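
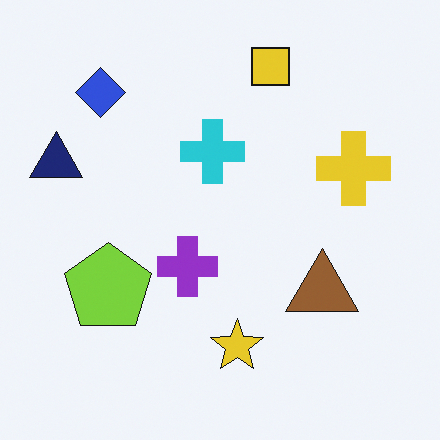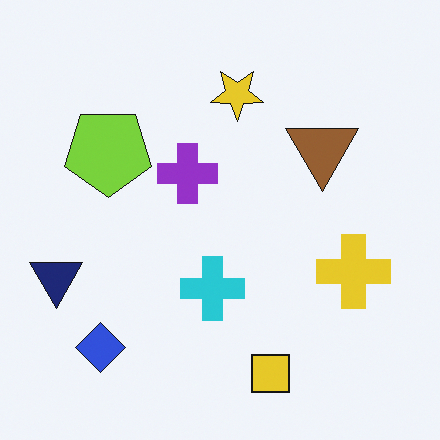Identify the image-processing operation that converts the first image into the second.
This is the original image flipped vertically (top ↔ bottom).

The yellow square is in the top of the first image and the bottom of the second — shapes on opposite sides of the horizontal midline have swapped in a mirror flip.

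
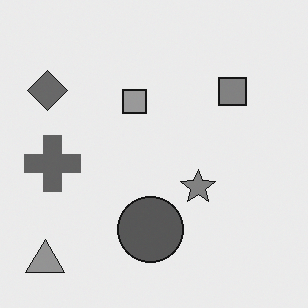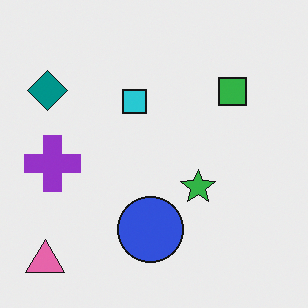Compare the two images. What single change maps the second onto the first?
The first image is the second converted to grayscale.

All color is removed — every shape is now a shade of grey.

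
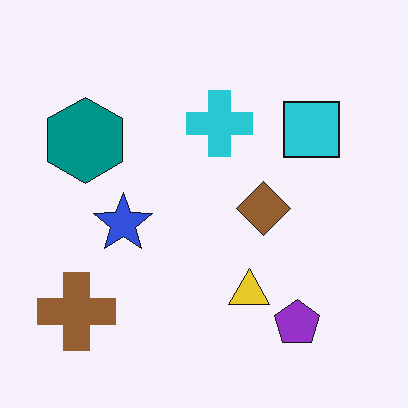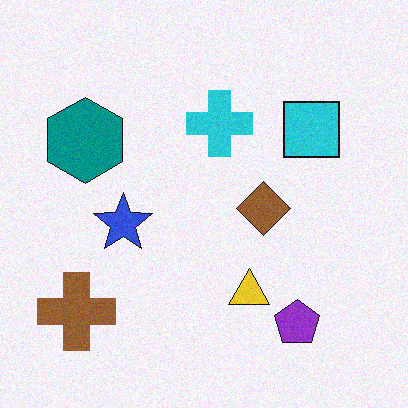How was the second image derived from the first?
The transformation is: degraded with light additive noise.

Random speckle covers the whole image, including the flat background.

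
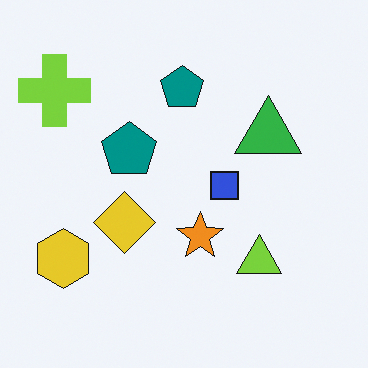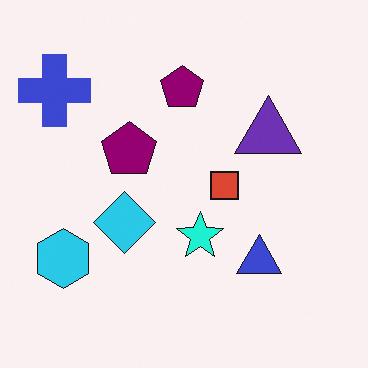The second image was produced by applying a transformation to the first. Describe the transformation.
The second image is the first hue-shifted through roughly a third of the color wheel.

Every shape's color has rotated by the same amount around the hue wheel — a uniform hue shift.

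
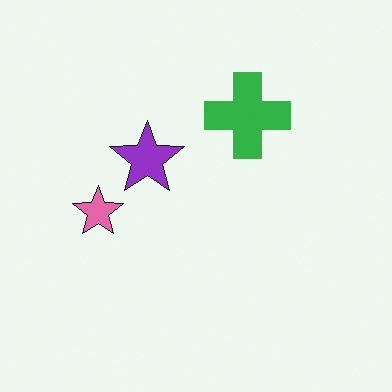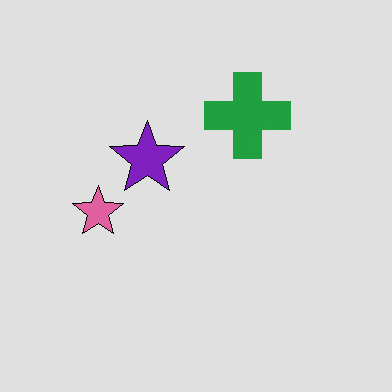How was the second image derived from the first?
Posterized to a reduced palette.

Each flat color has snapped to a coarser quantized level — most visibly, the near-white background has dropped to a flat grey.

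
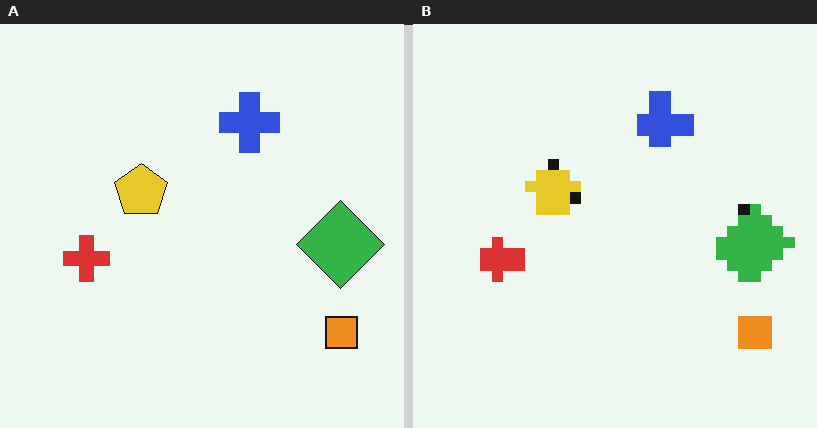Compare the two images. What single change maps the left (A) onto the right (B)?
This is the original image heavily pixelated into large blocks.

Shapes are reduced to large square blocks; fine edges and outlines are lost — a downscale-then-upscale (mosaic) effect.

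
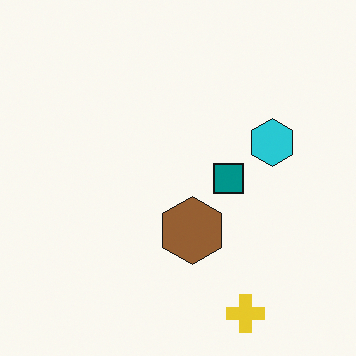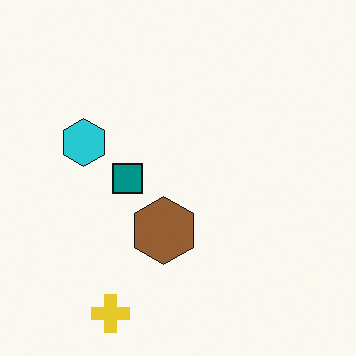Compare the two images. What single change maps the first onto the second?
The second image is the first flipped horizontally (left ↔ right).

The cyan hexagon is in the right of the first image and the left of the second — shapes on opposite sides of the vertical midline have swapped in a mirror flip.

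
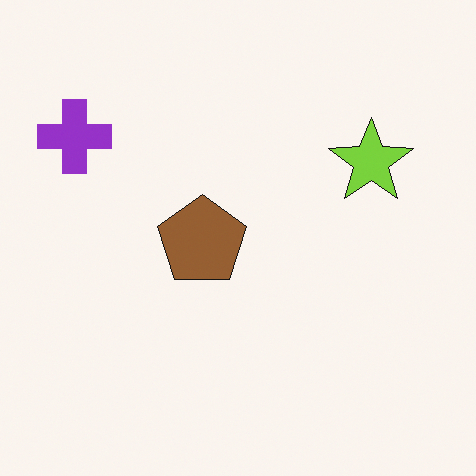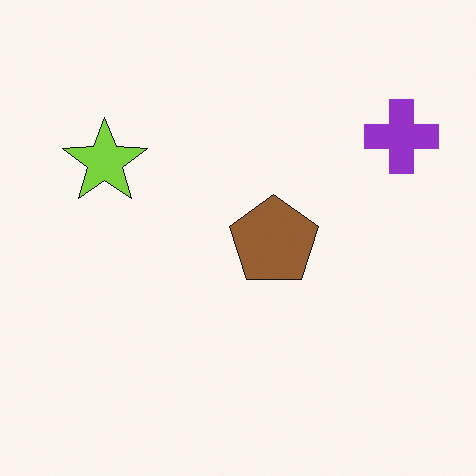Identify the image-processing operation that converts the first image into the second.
The second image is the first flipped horizontally (left ↔ right).

The purple cross is in the top-left of the first image and the top-right of the second — shapes on opposite sides of the vertical midline have swapped in a mirror flip.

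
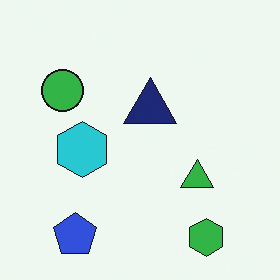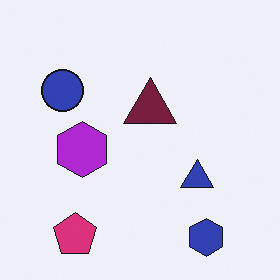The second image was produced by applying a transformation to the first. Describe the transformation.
This is the original image hue-shifted through roughly a third of the color wheel.

Every shape's color has rotated by the same amount around the hue wheel — a uniform hue shift.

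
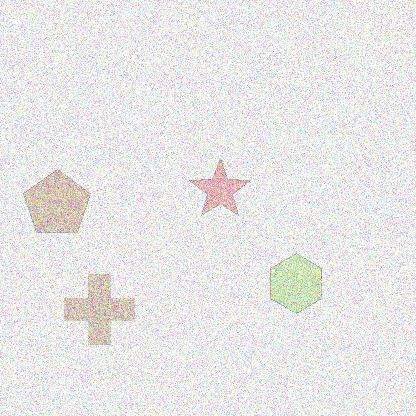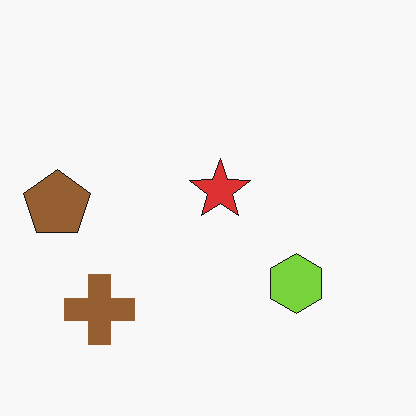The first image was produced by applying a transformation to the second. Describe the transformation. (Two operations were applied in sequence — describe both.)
Given much lower contrast, then degraded with strong gaussian noise.

Tones are pushed toward mid-grey across the whole image — a global contrast change. Random speckle covers the whole image, including the flat background.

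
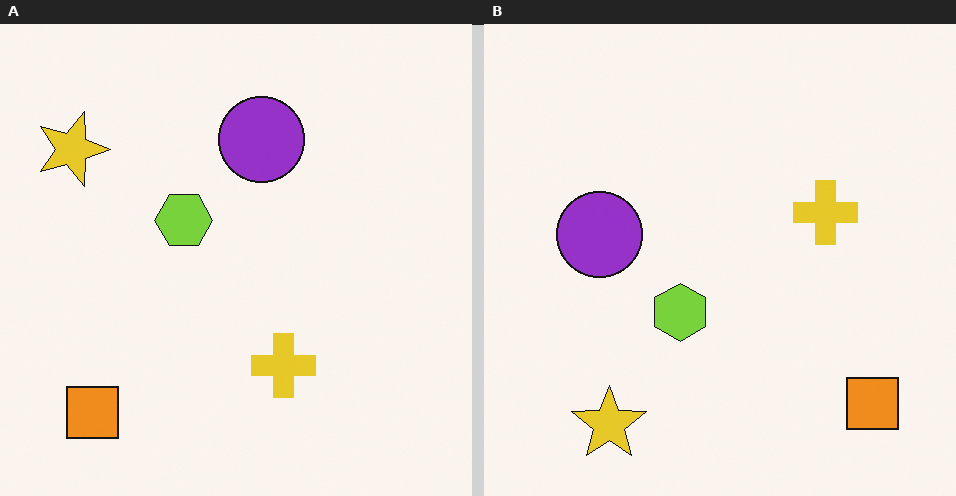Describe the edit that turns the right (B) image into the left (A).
The image was rotated 90° clockwise.

The orange square sits in the bottom-right of the right (B) image and the bottom-left of the left (A) — consistent with a whole-image 90° clockwise rotation.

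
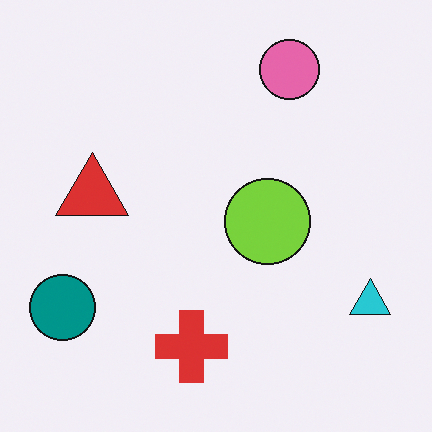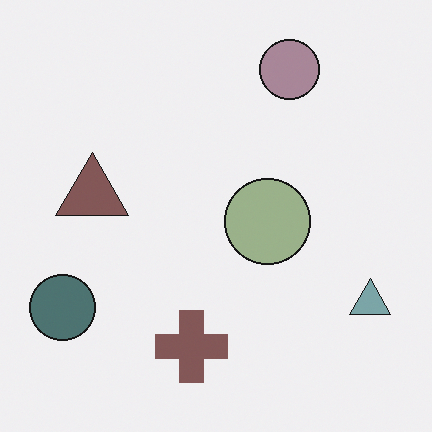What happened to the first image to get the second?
Made much more muted (saturation change).

All colors are more muted and greyish — a global saturation change.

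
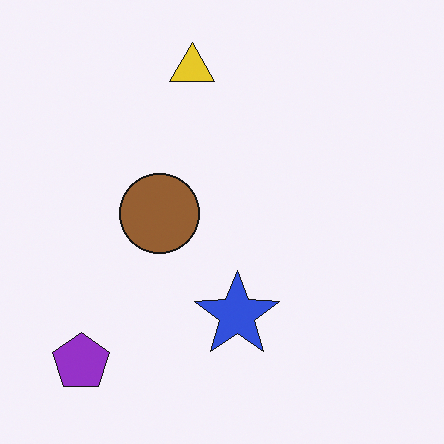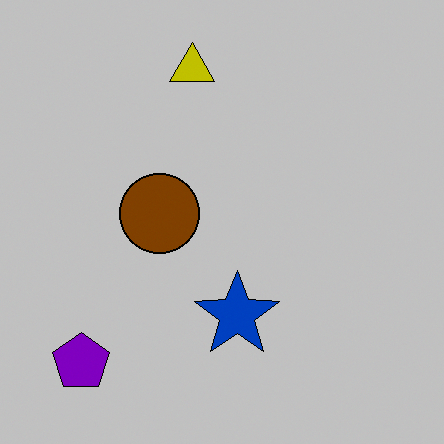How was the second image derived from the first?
The transformation is: aggressively posterized.

Each flat color has snapped to a coarser quantized level — most visibly, the near-white background has dropped to a flat grey.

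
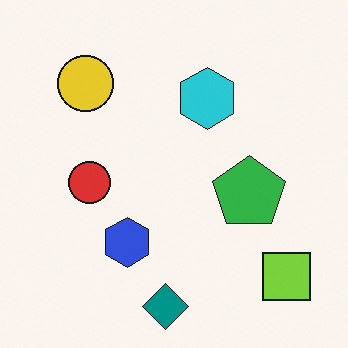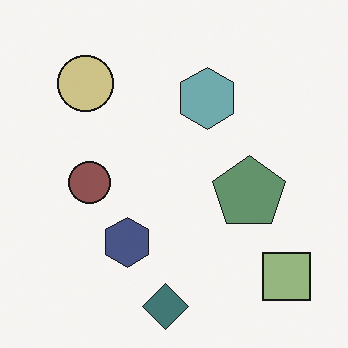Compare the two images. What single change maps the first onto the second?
The second image is the first heavily desaturated.

All colors are more muted and greyish — a global saturation change.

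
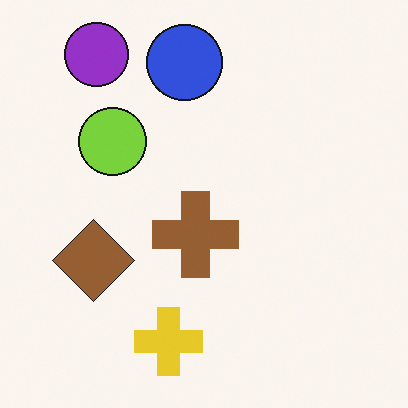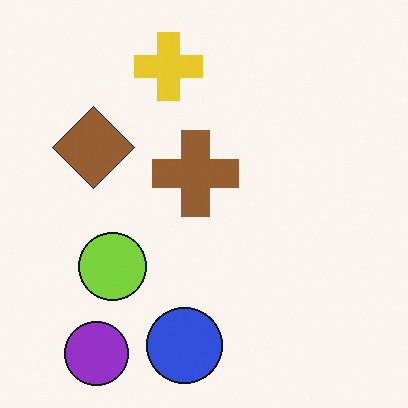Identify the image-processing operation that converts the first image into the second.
The transformation is: flipped vertically (top ↔ bottom).

The purple circle is in the top-left of the first image and the bottom-left of the second — shapes on opposite sides of the horizontal midline have swapped in a mirror flip.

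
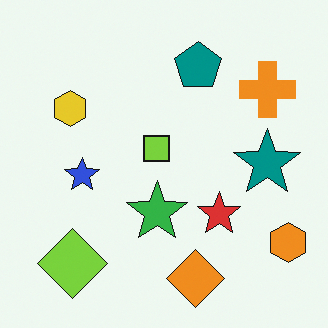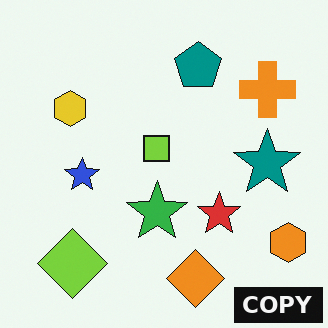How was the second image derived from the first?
The second image is the first watermarked with the text "COPY" in the lower-right corner.

A dark label reading "COPY" appears in the lower-right corner.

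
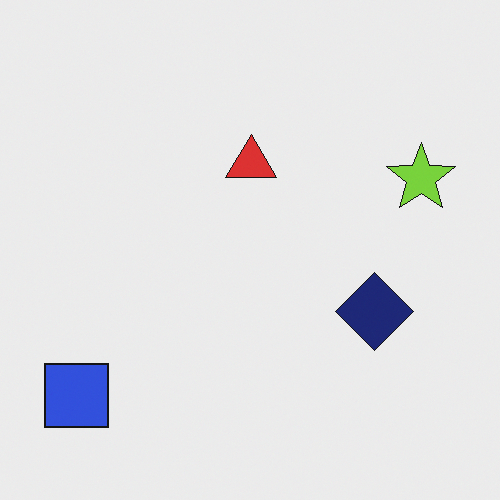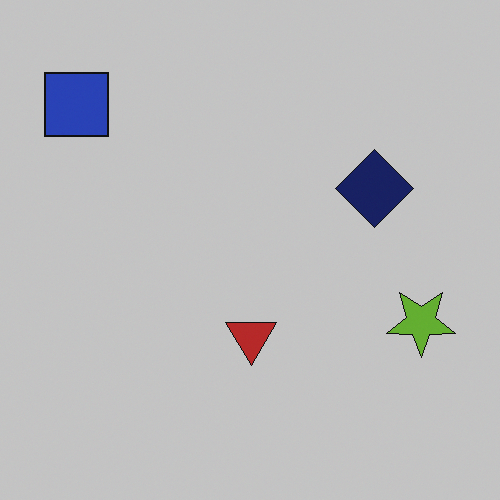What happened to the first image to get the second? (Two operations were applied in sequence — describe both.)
The image was flipped vertically (top ↔ bottom), then darkened a little.

The blue square is in the bottom-left of the first image and the top-left of the second — shapes on opposite sides of the horizontal midline have swapped in a mirror flip. Every pixel — background and shapes alike — is uniformly darkened.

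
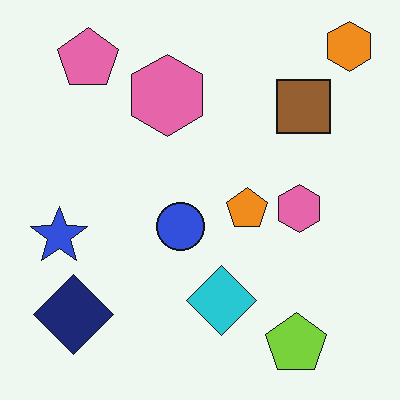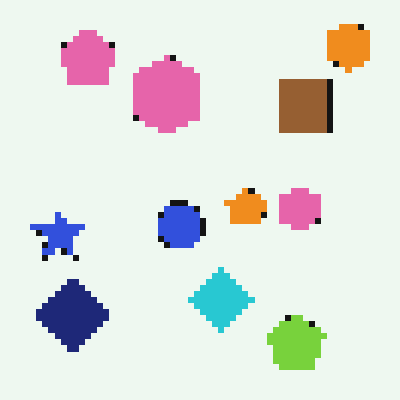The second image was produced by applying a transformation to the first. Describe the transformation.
Pixelated into visible square blocks.

Shapes are reduced to large square blocks; fine edges and outlines are lost — a downscale-then-upscale (mosaic) effect.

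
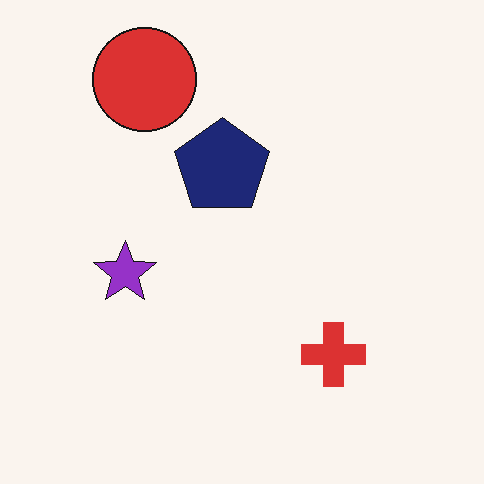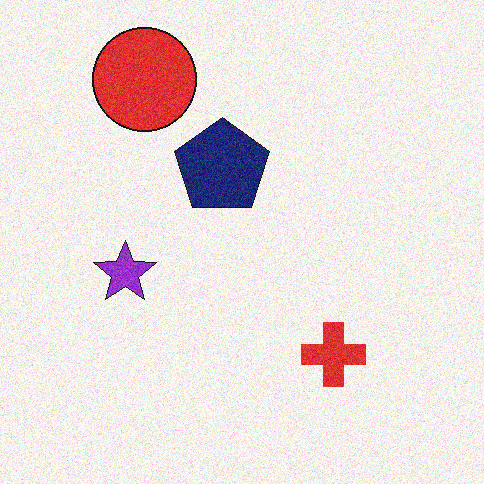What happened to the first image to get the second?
The image was degraded with visible gaussian noise.

Random speckle covers the whole image, including the flat background.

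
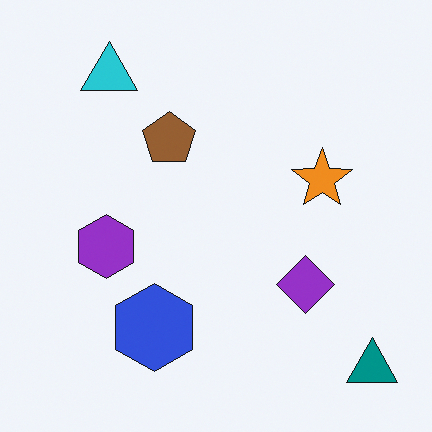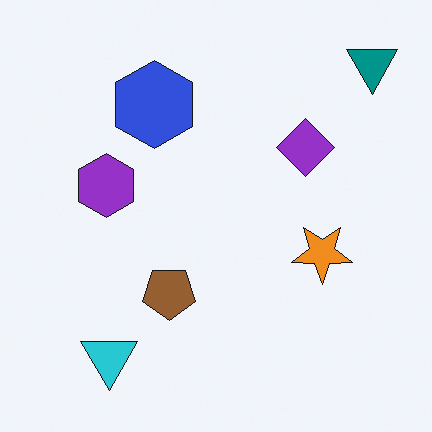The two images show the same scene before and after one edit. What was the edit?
The second image is the first flipped vertically (top ↔ bottom).

The teal triangle is in the bottom-right of the first image and the top-right of the second — shapes on opposite sides of the horizontal midline have swapped in a mirror flip.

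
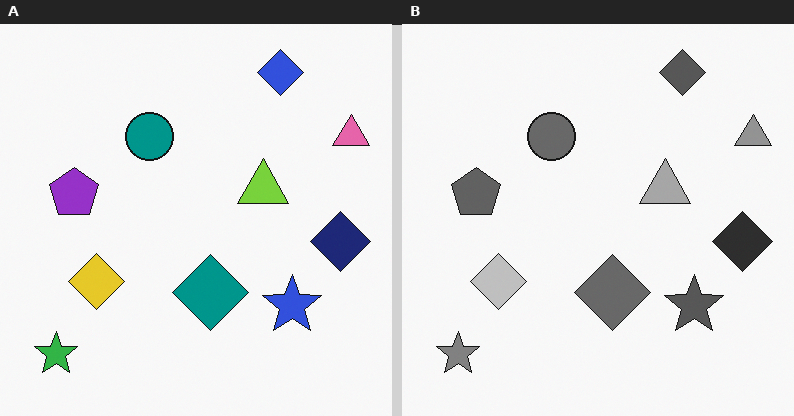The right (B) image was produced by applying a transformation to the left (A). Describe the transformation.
The right (B) image is the left (A) converted to grayscale.

All color is removed — every shape is now a shade of grey.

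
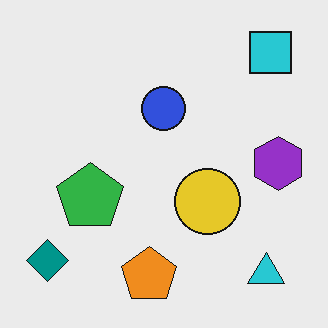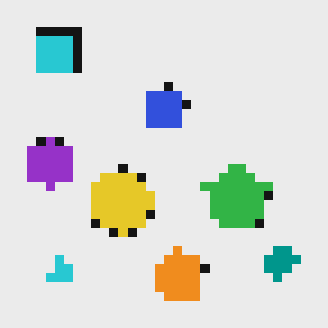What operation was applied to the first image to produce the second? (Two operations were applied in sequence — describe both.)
It was flipped horizontally (left ↔ right), then heavily pixelated into large blocks.

The teal diamond is in the bottom-left of the first image and the bottom-right of the second — shapes on opposite sides of the vertical midline have swapped in a mirror flip. Shapes are reduced to large square blocks; fine edges and outlines are lost — a downscale-then-upscale (mosaic) effect.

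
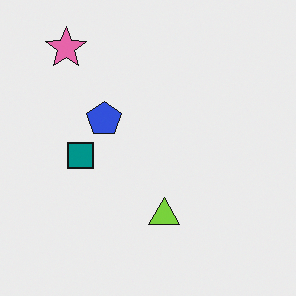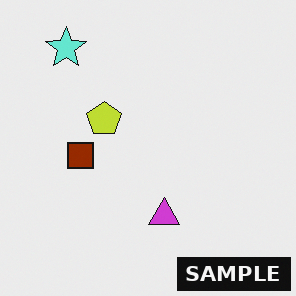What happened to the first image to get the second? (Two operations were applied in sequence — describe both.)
This is the original image hue-shifted through roughly half the color wheel, then watermarked with the text "SAMPLE" in the lower-right corner.

Every shape's color has rotated by the same amount around the hue wheel — a uniform hue shift. A dark label reading "SAMPLE" appears in the lower-right corner.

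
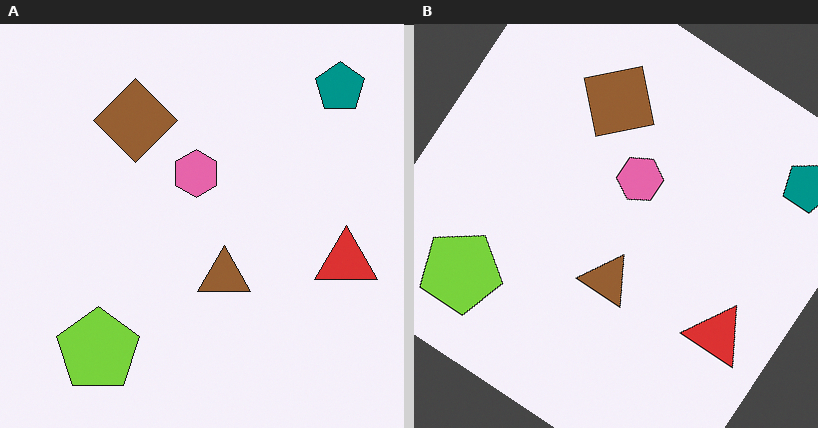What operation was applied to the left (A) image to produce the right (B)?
The transformation is: rotated clockwise by a large amount — several tens of degrees.

Every shape is tilted by the same angle and the image corners show triangular fill wedges — a whole-image rotation by a non-right angle.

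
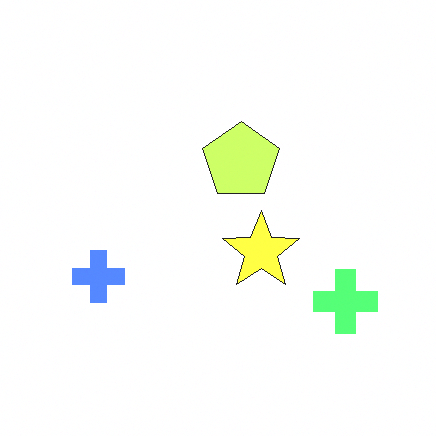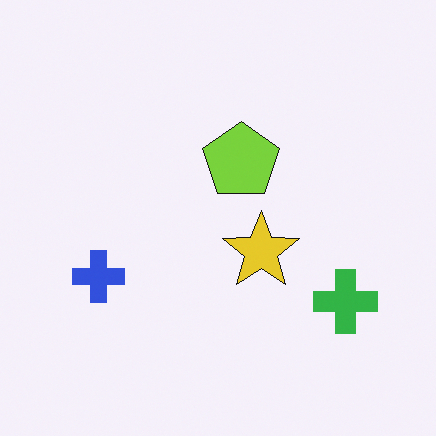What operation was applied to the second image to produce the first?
The image was brightened a lot.

Every pixel — background and shapes alike — is uniformly brightened.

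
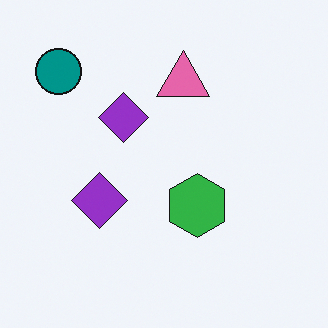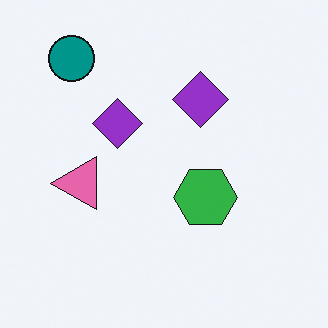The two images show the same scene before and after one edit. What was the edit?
The transformation is: transposed (reflected across the top-left ↔ bottom-right diagonal).

Shapes have swapped their row and column positions — what was in the top-right is now in the bottom-left — a diagonal reflection.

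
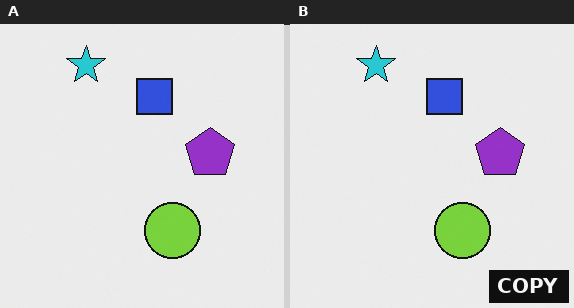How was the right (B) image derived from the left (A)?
The transformation is: watermarked with the text "COPY" in the lower-right corner.

A dark label reading "COPY" appears in the lower-right corner.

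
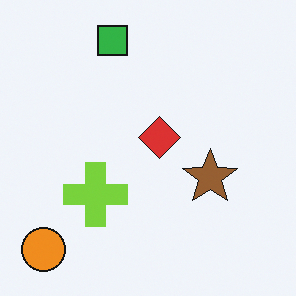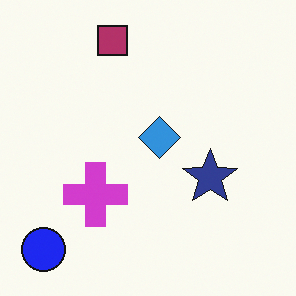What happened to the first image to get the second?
The image was hue-shifted through roughly half the color wheel.

Every shape's color has rotated by the same amount around the hue wheel — a uniform hue shift.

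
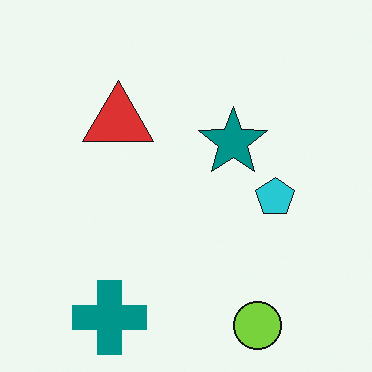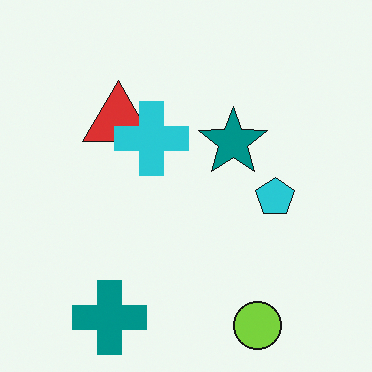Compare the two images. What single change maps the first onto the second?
The second image is the first overlaid with an additional cyan cross.

A cyan cross appears in the second image that is absent from the first.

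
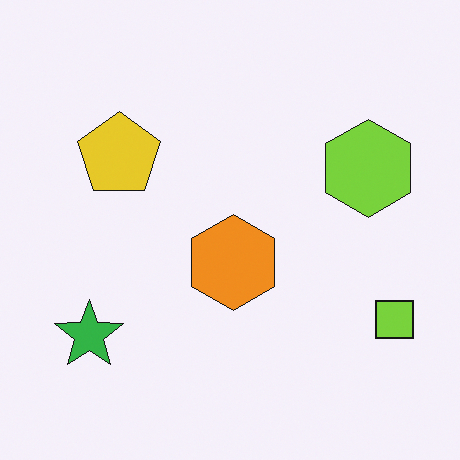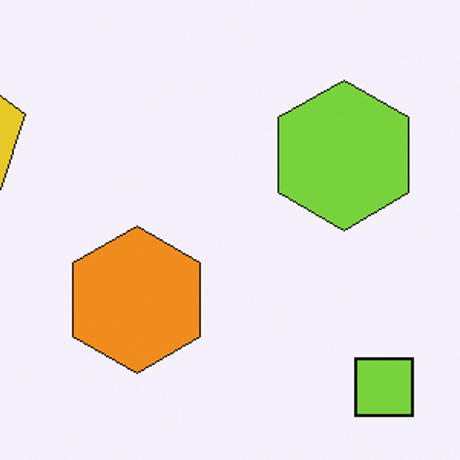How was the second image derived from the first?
It was cropped to a modestly smaller region and rescaled.

The visible shapes are larger and the field of view is narrower; shapes near the original edges may be partly or wholly outside the frame — a crop-and-rescale.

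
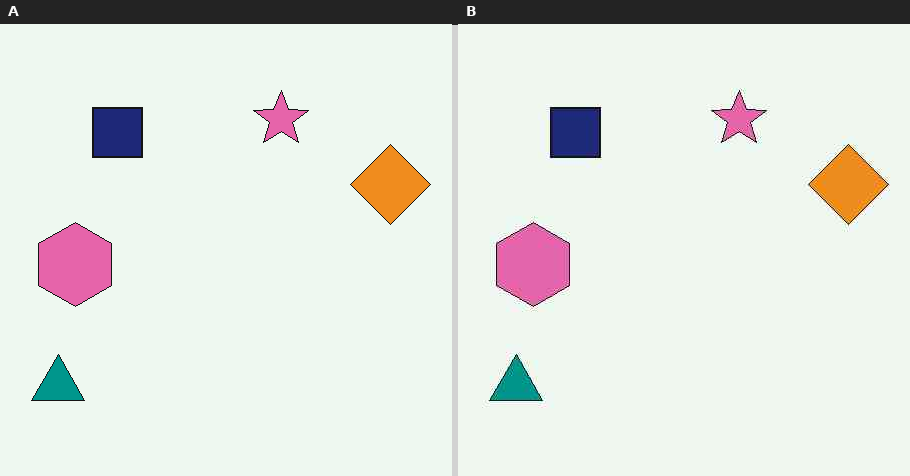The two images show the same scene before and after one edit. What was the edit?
JPEG-compressed with visible artifacts.

Blocky 8×8 compression artifacts appear around shape edges and the flat background shows ringing — characteristic JPEG degradation.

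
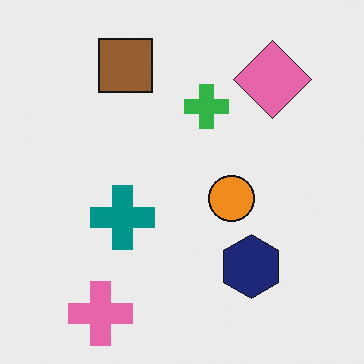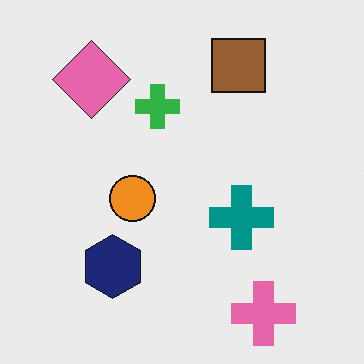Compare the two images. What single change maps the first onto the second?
It was flipped horizontally (left ↔ right).

The pink diamond is in the top-right of the first image and the top-left of the second — shapes on opposite sides of the vertical midline have swapped in a mirror flip.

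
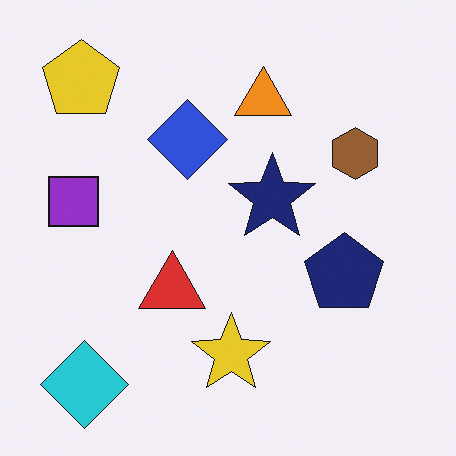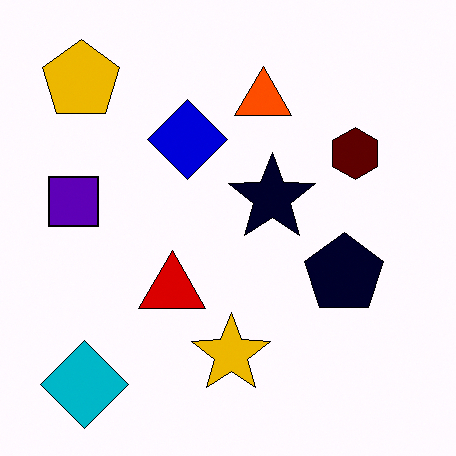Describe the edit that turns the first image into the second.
The transformation is: boosted in contrast.

Tones are pushed away from mid-grey across the whole image — a global contrast change.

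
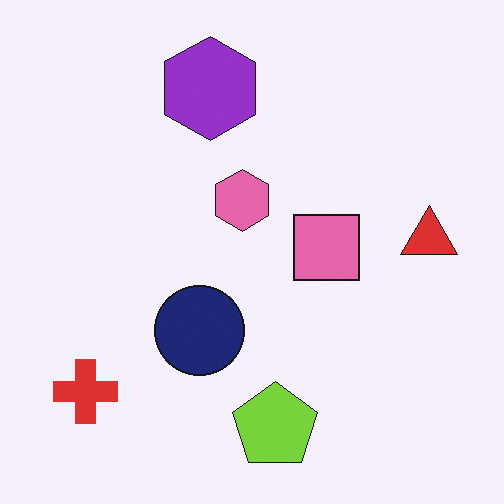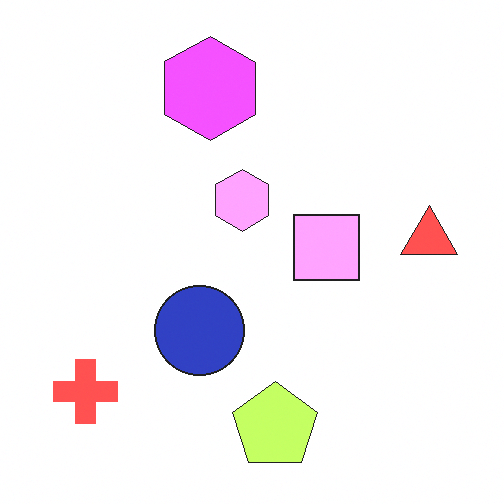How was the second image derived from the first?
Substantially brightened.

Every pixel — background and shapes alike — is uniformly brightened.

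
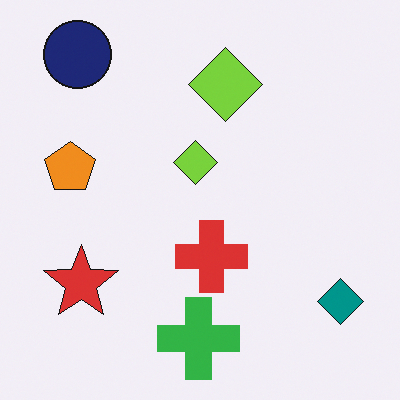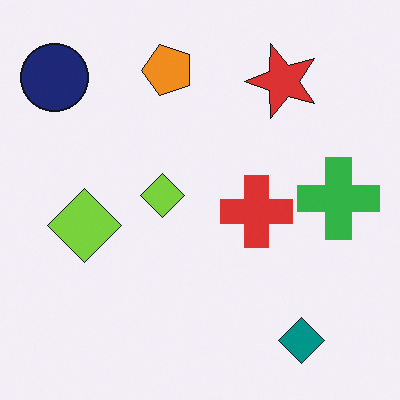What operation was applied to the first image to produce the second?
The transformation is: transposed (reflected across the top-left ↔ bottom-right diagonal).

Shapes have swapped their row and column positions — what was in the top-right is now in the bottom-left — a diagonal reflection.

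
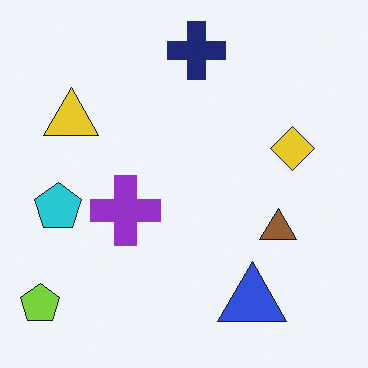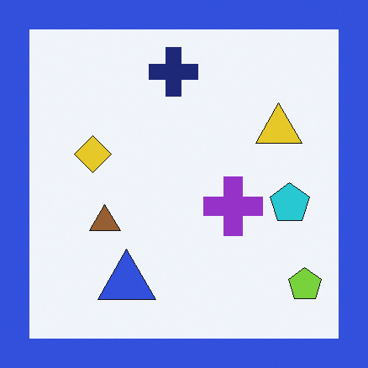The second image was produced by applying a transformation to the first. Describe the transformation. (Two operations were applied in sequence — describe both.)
The second image is the first flipped horizontally (left ↔ right), then framed with a blue border.

The lime pentagon is in the bottom-left of the first image and the bottom-right of the second — shapes on opposite sides of the vertical midline have swapped in a mirror flip. A solid blue frame runs around the edge of the second image, with the content slightly shrunk inside it.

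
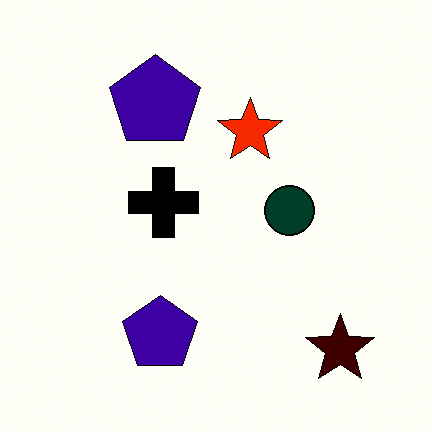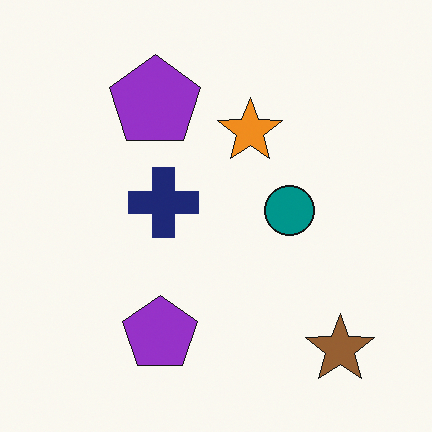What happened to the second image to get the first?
It was given much higher contrast.

Tones are pushed away from mid-grey across the whole image — a global contrast change.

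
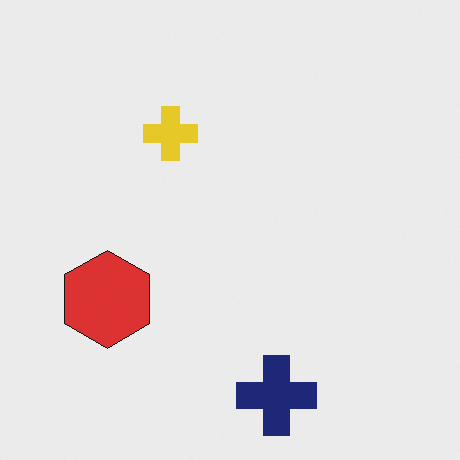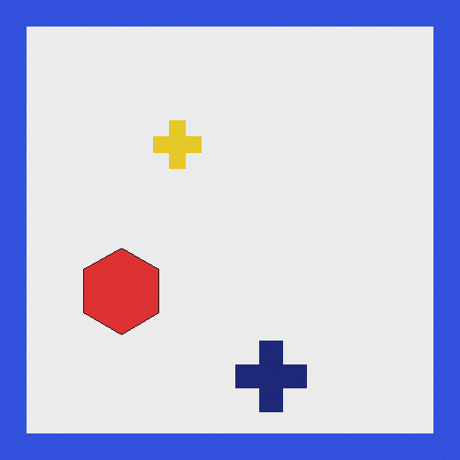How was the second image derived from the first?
This is the original image framed with a blue border.

A solid blue frame runs around the edge of the second image, with the content slightly shrunk inside it.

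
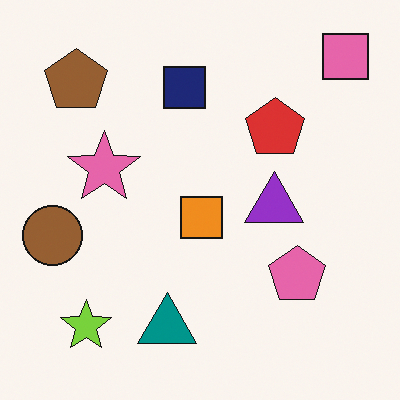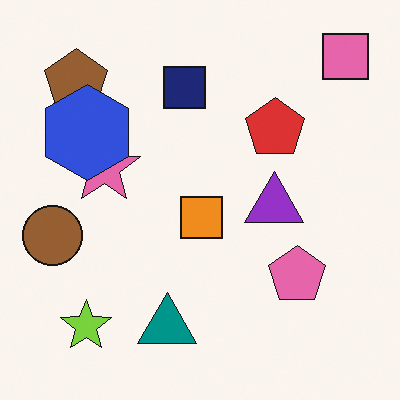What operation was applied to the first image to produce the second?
It was overlaid with an additional blue hexagon.

A blue hexagon appears in the second image that is absent from the first.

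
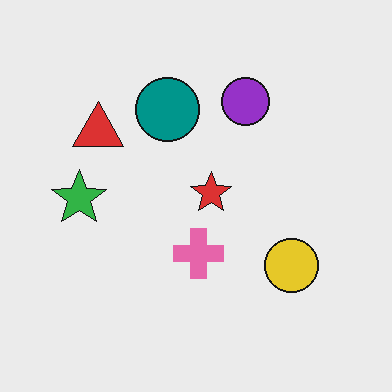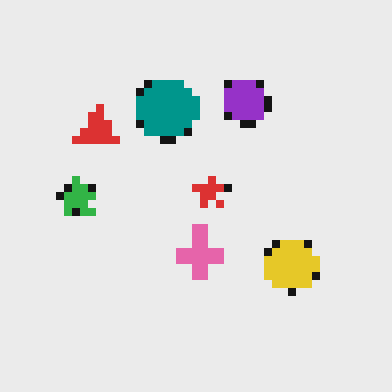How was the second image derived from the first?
The image was moderately pixelated.

Shapes are reduced to large square blocks; fine edges and outlines are lost — a downscale-then-upscale (mosaic) effect.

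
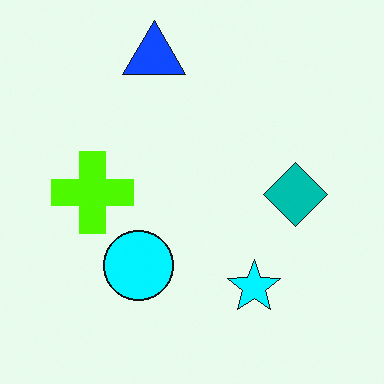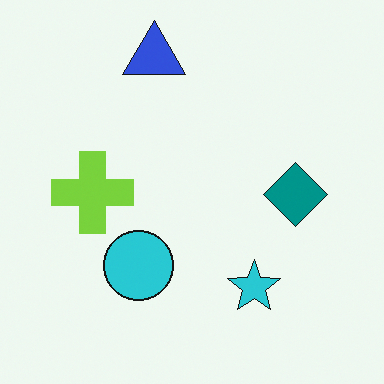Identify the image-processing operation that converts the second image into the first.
The transformation is: heavily oversaturated.

All colors are more vivid — a global saturation change.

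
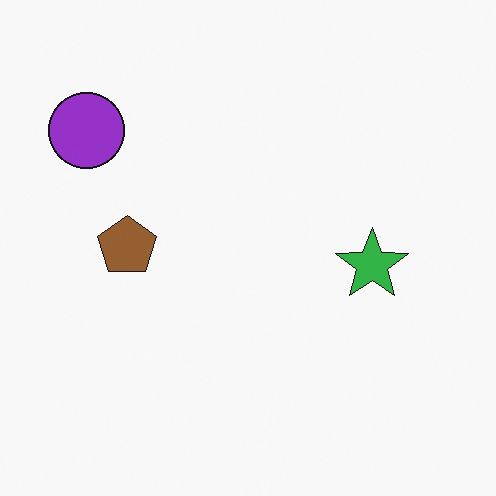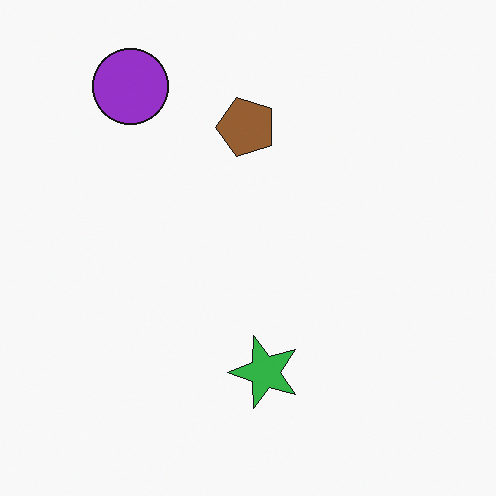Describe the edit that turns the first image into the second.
It was transposed (reflected across the top-left ↔ bottom-right diagonal).

Shapes have swapped their row and column positions — what was in the top-right is now in the bottom-left — a diagonal reflection.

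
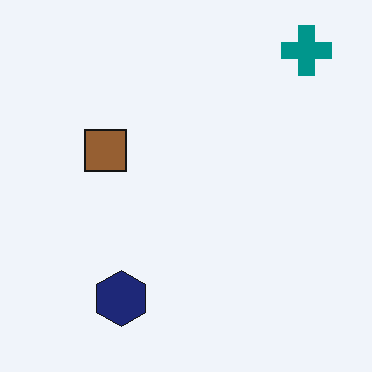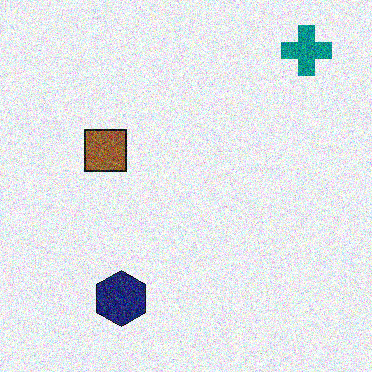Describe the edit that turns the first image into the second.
This is the original image degraded with strong gaussian noise.

Random speckle covers the whole image, including the flat background.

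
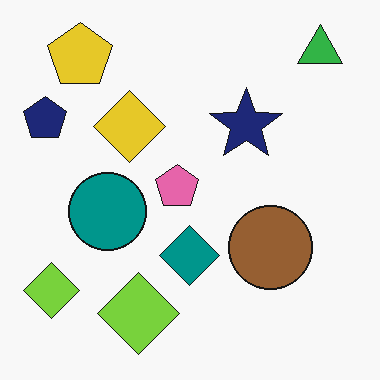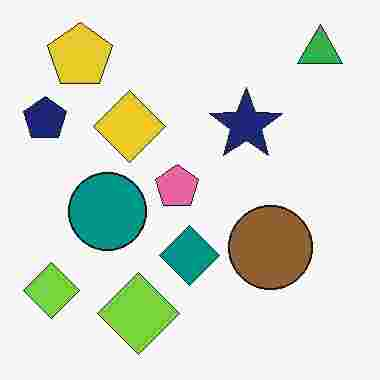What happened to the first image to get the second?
It was degraded with heavy JPEG compression.

Blocky 8×8 compression artifacts appear around shape edges and the flat background shows ringing — characteristic JPEG degradation.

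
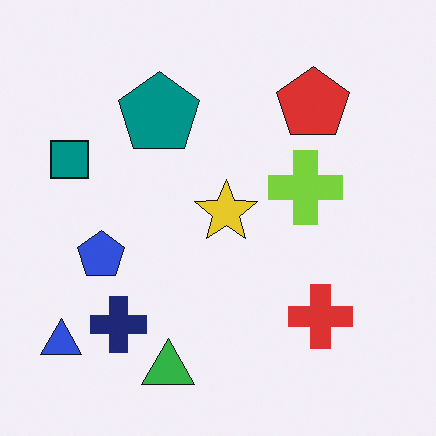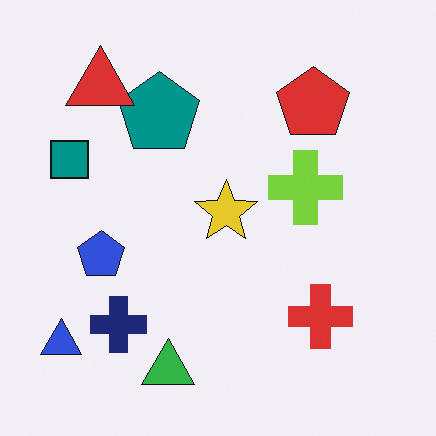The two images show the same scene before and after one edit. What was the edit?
The image was overlaid with an additional red triangle.

A red triangle appears in the second image that is absent from the first.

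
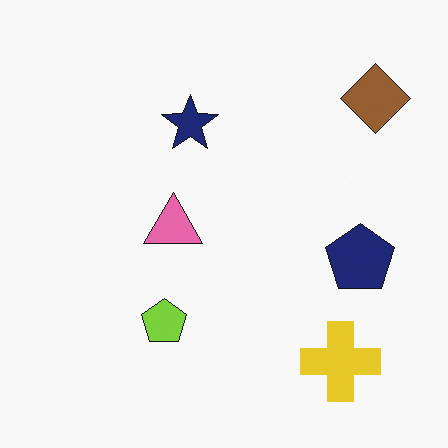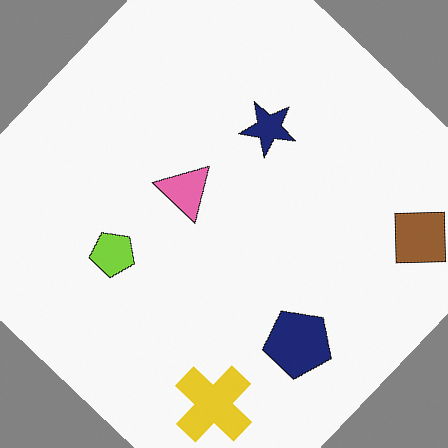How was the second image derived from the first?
The transformation is: rotated clockwise by a large amount — several tens of degrees.

Every shape is tilted by the same angle and the image corners show triangular fill wedges — a whole-image rotation by a non-right angle.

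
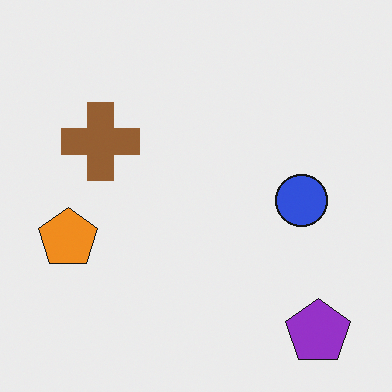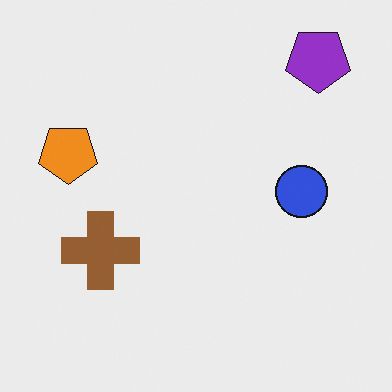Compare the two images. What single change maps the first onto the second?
The image was flipped vertically (top ↔ bottom).

The purple pentagon is in the bottom-right of the first image and the top-right of the second — shapes on opposite sides of the horizontal midline have swapped in a mirror flip.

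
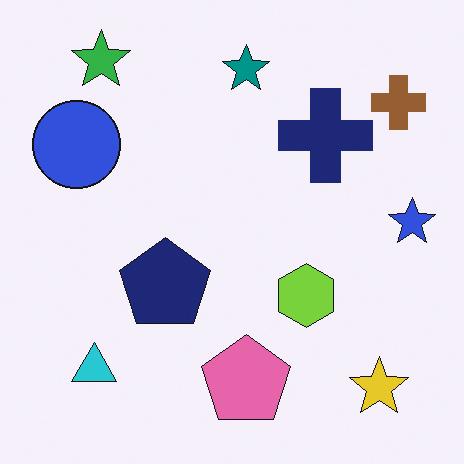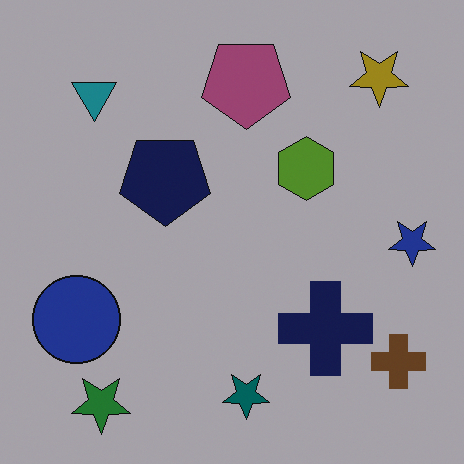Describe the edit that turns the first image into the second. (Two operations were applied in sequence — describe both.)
The transformation is: noticeably darkened, then flipped vertically (top ↔ bottom).

Every pixel — background and shapes alike — is uniformly darkened. The green star is in the top-left of the first image and the bottom-left of the second — shapes on opposite sides of the horizontal midline have swapped in a mirror flip.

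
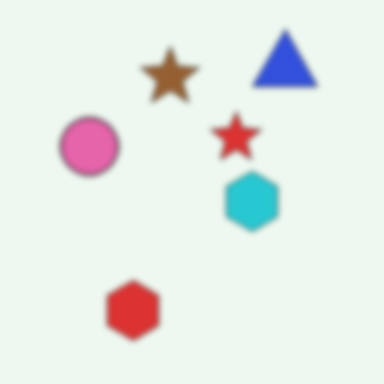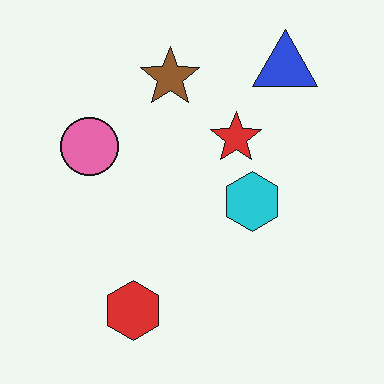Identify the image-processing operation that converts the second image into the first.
This is the original image moderately blurred.

Shape edges and outlines are uniformly softened across the whole image.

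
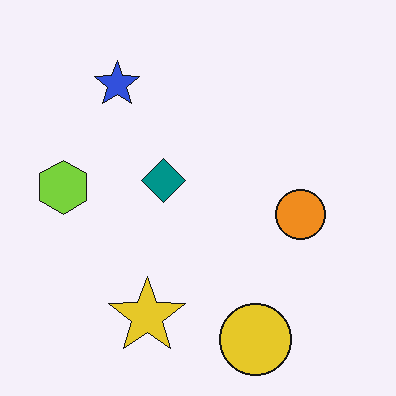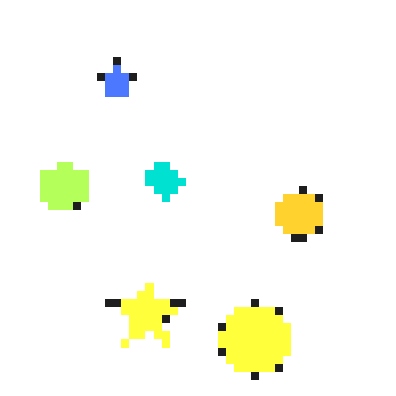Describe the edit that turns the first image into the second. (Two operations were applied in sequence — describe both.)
Pixelated into visible square blocks, then substantially brightened.

Shapes are reduced to large square blocks; fine edges and outlines are lost — a downscale-then-upscale (mosaic) effect. Every pixel — background and shapes alike — is uniformly brightened.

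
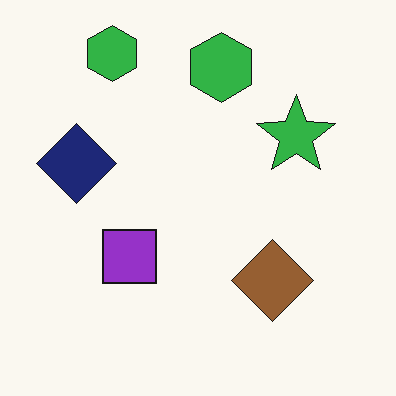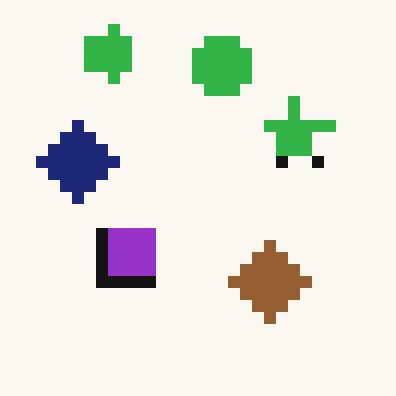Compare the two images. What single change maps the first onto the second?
The image was heavily pixelated into large blocks.

Shapes are reduced to large square blocks; fine edges and outlines are lost — a downscale-then-upscale (mosaic) effect.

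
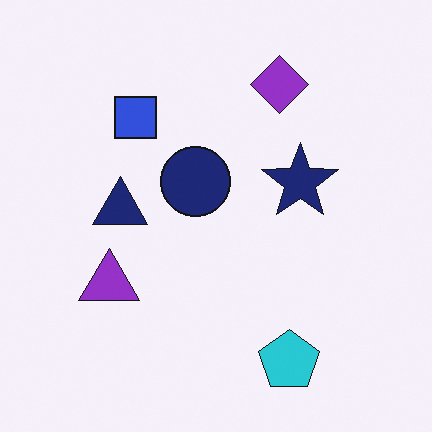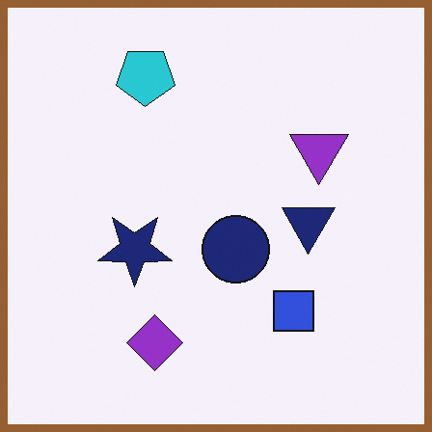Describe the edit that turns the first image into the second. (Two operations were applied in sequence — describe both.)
The image was rotated 180°, then framed with a brown border.

The cyan pentagon sits in the bottom-right of the first image and the top-left of the second — consistent with a whole-image 180° rotation. A solid brown frame runs around the edge of the second image, with the content slightly shrunk inside it.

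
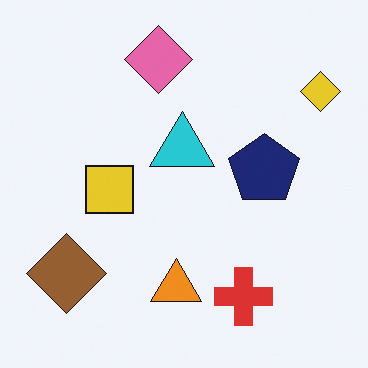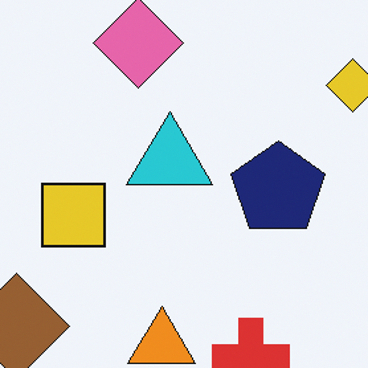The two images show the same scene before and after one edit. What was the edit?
The transformation is: cropped slightly and scaled back up.

The visible shapes are larger and the field of view is narrower; shapes near the original edges may be partly or wholly outside the frame — a crop-and-rescale.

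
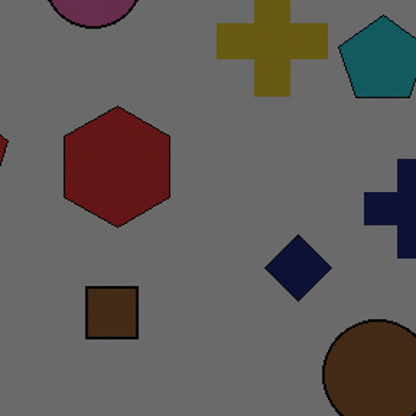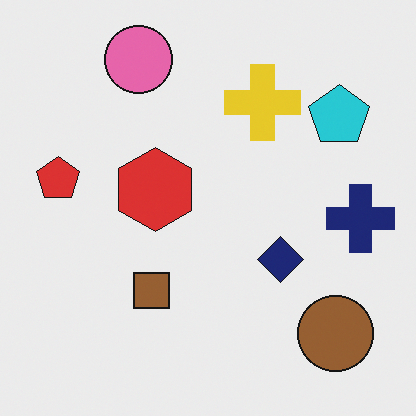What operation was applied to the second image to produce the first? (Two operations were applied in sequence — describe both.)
It was substantially darkened, then cropped to a modestly smaller region and rescaled.

Every pixel — background and shapes alike — is uniformly darkened. The visible shapes are larger and the field of view is narrower; shapes near the original edges may be partly or wholly outside the frame — a crop-and-rescale.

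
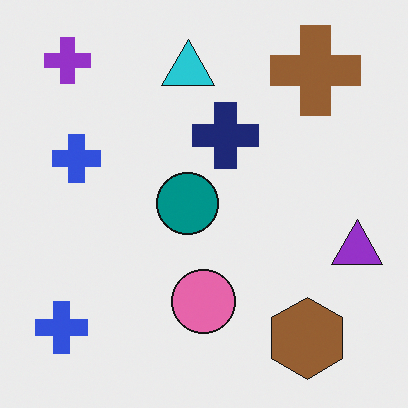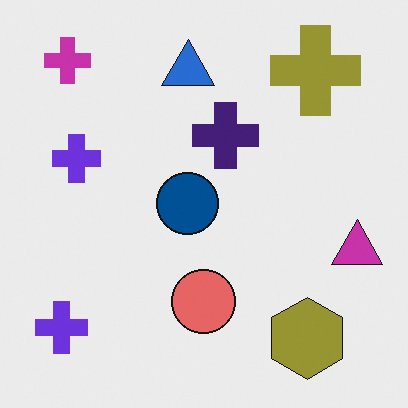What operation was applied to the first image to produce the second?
The transformation is: hue-shifted slightly.

Every shape's color has rotated by the same amount around the hue wheel — a uniform hue shift.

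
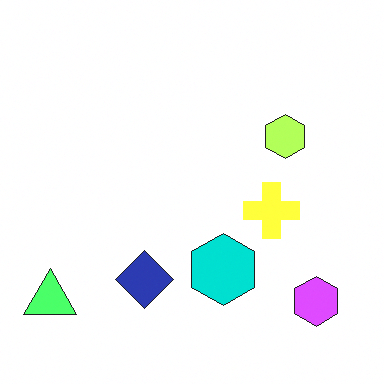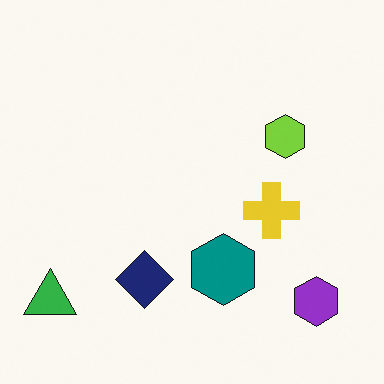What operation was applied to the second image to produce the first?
This is the original image substantially brightened.

Every pixel — background and shapes alike — is uniformly brightened.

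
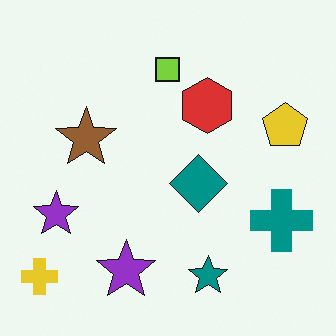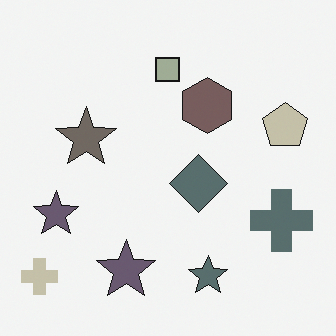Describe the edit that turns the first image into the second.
The second image is the first made much more muted (saturation change).

All colors are more muted and greyish — a global saturation change.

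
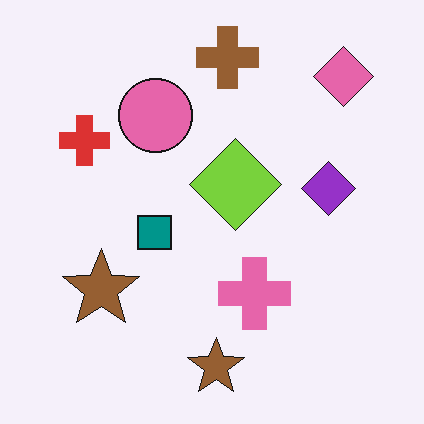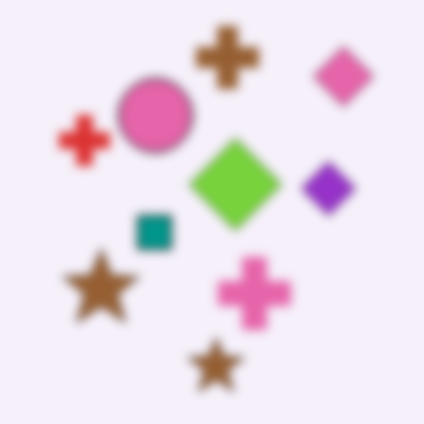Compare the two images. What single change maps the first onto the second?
The image was strongly gaussian-blurred.

Shape edges and outlines are uniformly softened across the whole image.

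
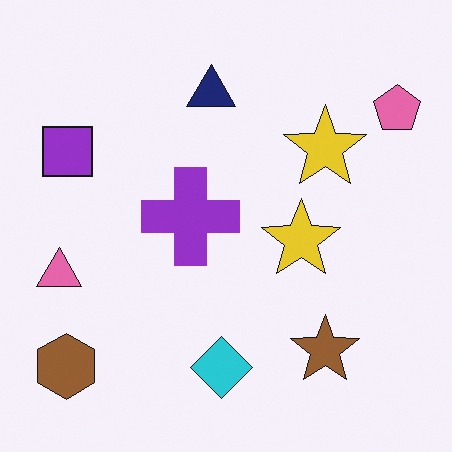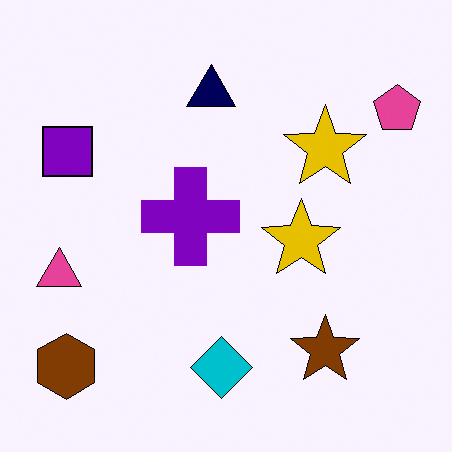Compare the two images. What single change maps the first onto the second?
The transformation is: given slightly increased contrast.

Tones are pushed away from mid-grey across the whole image — a global contrast change.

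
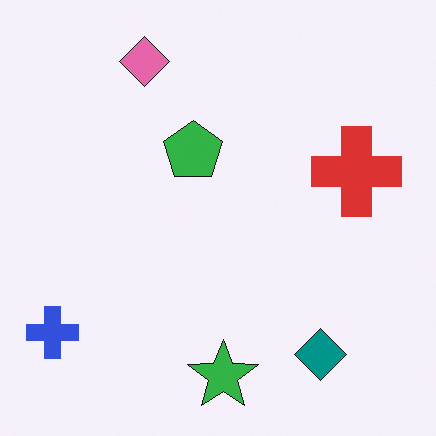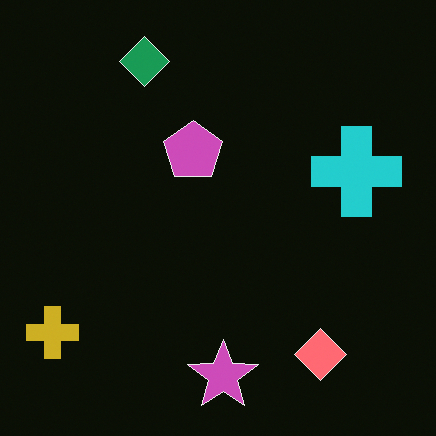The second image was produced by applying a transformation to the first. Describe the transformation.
Color-inverted (negative).

The light background has become dark and every shape's color is its complement — a photographic negative.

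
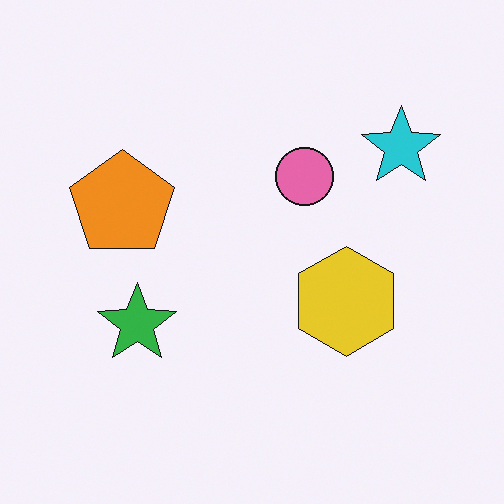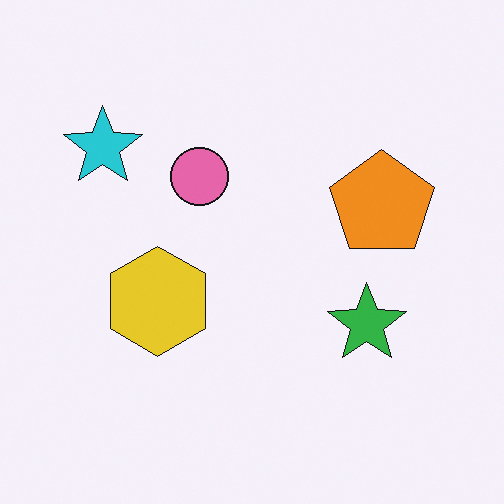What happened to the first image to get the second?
The transformation is: flipped horizontally (left ↔ right).

The cyan star is in the top-right of the first image and the top-left of the second — shapes on opposite sides of the vertical midline have swapped in a mirror flip.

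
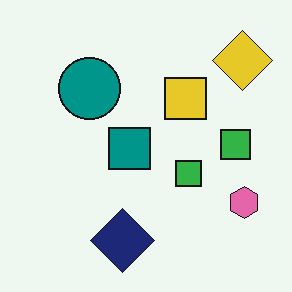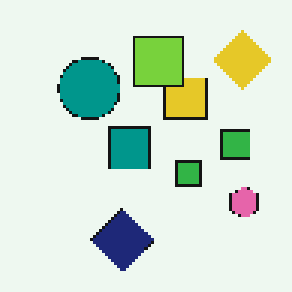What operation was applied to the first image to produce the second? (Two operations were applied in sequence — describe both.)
The second image is the first mildly pixelated, then overlaid with an additional lime square.

Shapes are reduced to large square blocks; fine edges and outlines are lost — a downscale-then-upscale (mosaic) effect. A lime square appears in the second image that is absent from the first.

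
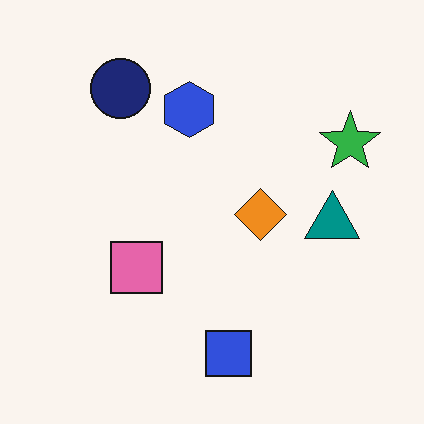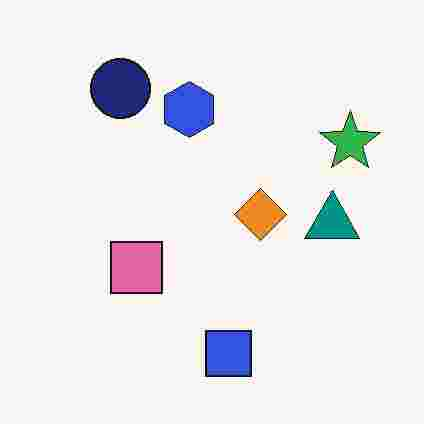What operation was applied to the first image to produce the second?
Degraded with heavy JPEG compression.

Blocky 8×8 compression artifacts appear around shape edges and the flat background shows ringing — characteristic JPEG degradation.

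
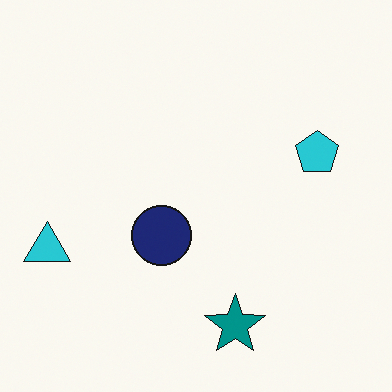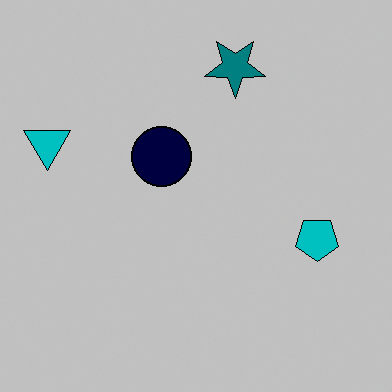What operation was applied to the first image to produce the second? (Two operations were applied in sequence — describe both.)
Flipped vertically (top ↔ bottom), then heavily posterized to just a handful of flat colors.

The teal star is in the bottom of the first image and the top of the second — shapes on opposite sides of the horizontal midline have swapped in a mirror flip. Each flat color has snapped to a coarser quantized level — most visibly, the near-white background has dropped to a flat grey.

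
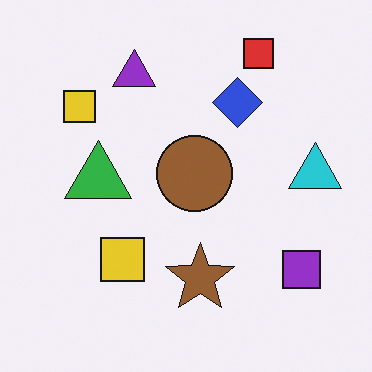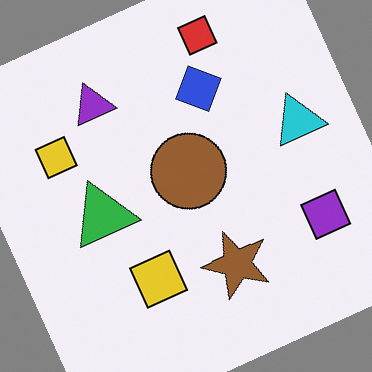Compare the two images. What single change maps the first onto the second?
The transformation is: rotated counter-clockwise by a clearly visible amount.

Every shape is tilted by the same angle and the image corners show triangular fill wedges — a whole-image rotation by a non-right angle.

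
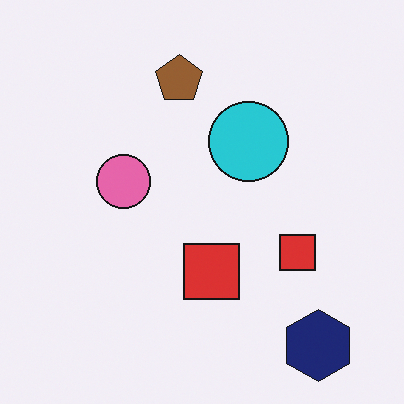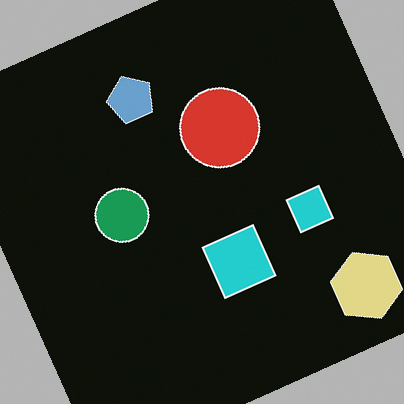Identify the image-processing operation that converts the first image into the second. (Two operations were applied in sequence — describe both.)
The second image is the first color-inverted (negative), then rotated counter-clockwise by a moderate amount.

The light background has become dark and every shape's color is its complement — a photographic negative. Every shape is tilted by the same angle and the image corners show triangular fill wedges — a whole-image rotation by a non-right angle.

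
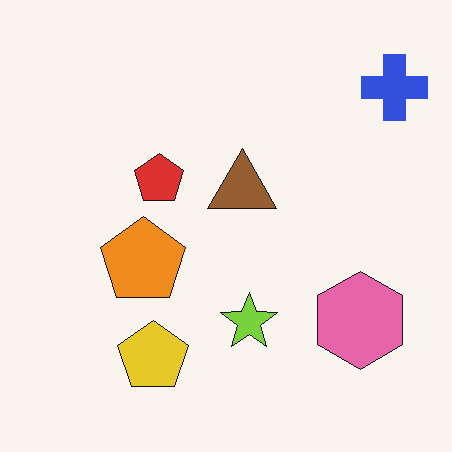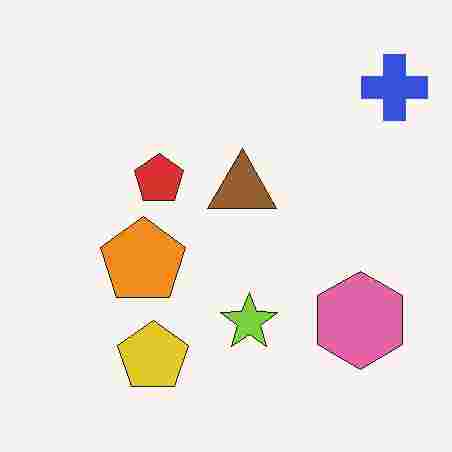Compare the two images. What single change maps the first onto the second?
This is the original image heavily JPEG-compressed with obvious blocking artifacts.

Blocky 8×8 compression artifacts appear around shape edges and the flat background shows ringing — characteristic JPEG degradation.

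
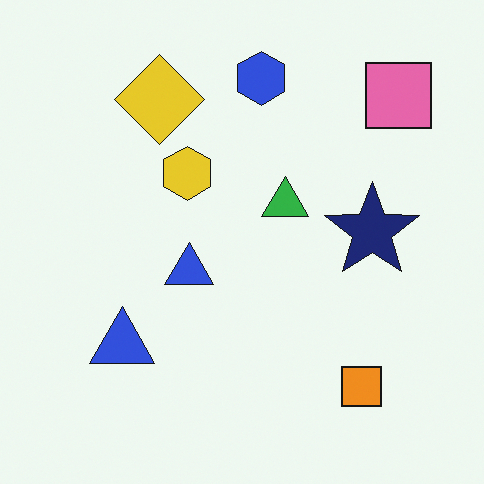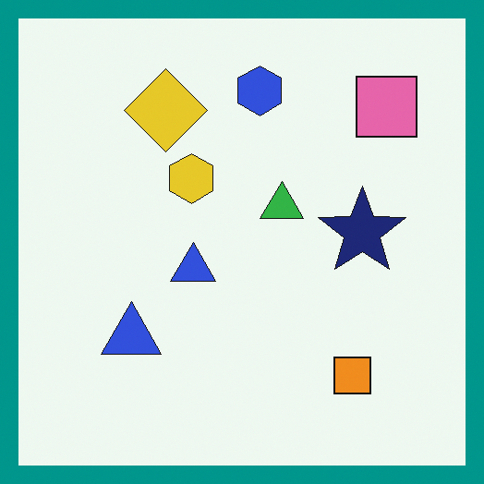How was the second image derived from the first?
This is the original image framed with a teal border.

A solid teal frame runs around the edge of the second image, with the content slightly shrunk inside it.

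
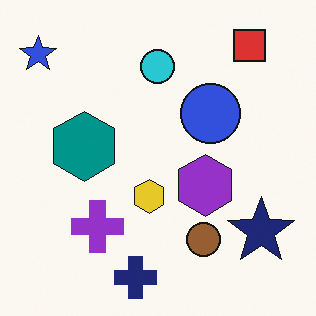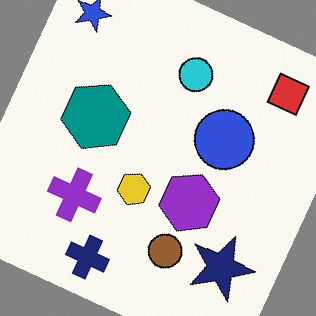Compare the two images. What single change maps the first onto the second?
The transformation is: rotated clockwise by a clearly visible amount.

Every shape is tilted by the same angle and the image corners show triangular fill wedges — a whole-image rotation by a non-right angle.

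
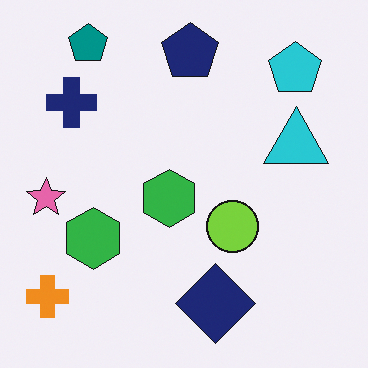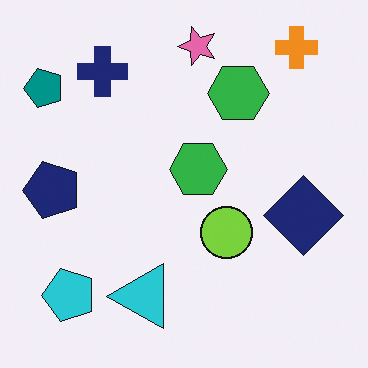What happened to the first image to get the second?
The transformation is: transposed (reflected across the top-left ↔ bottom-right diagonal).

Shapes have swapped their row and column positions — what was in the top-right is now in the bottom-left — a diagonal reflection.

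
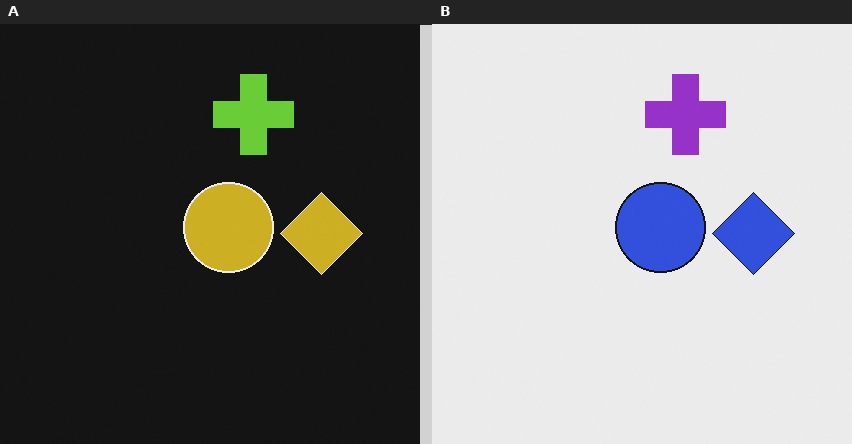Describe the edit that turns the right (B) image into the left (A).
This is the original image color-inverted (negative).

The light background has become dark and every shape's color is its complement — a photographic negative.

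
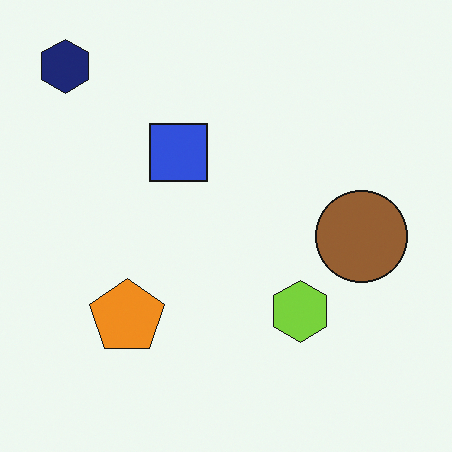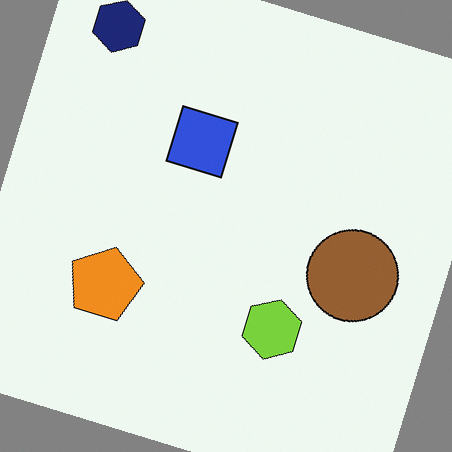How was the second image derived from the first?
It was rotated clockwise by a moderate amount.

Every shape is tilted by the same angle and the image corners show triangular fill wedges — a whole-image rotation by a non-right angle.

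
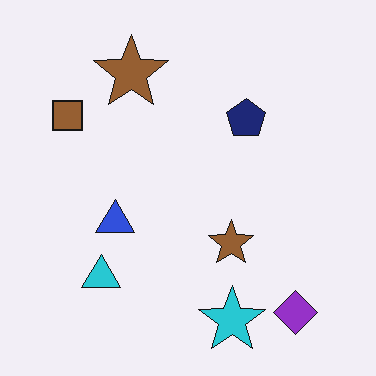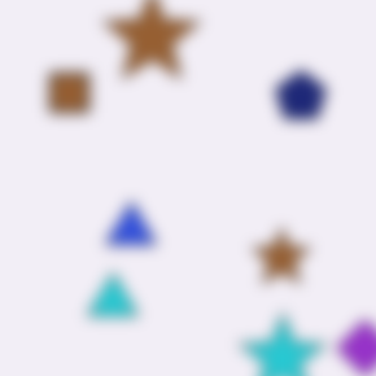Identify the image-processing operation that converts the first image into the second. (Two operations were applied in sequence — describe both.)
The second image is the first strongly gaussian-blurred, then cropped to a modestly smaller region and rescaled.

Shape edges and outlines are uniformly softened across the whole image. The visible shapes are larger and the field of view is narrower; shapes near the original edges may be partly or wholly outside the frame — a crop-and-rescale.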